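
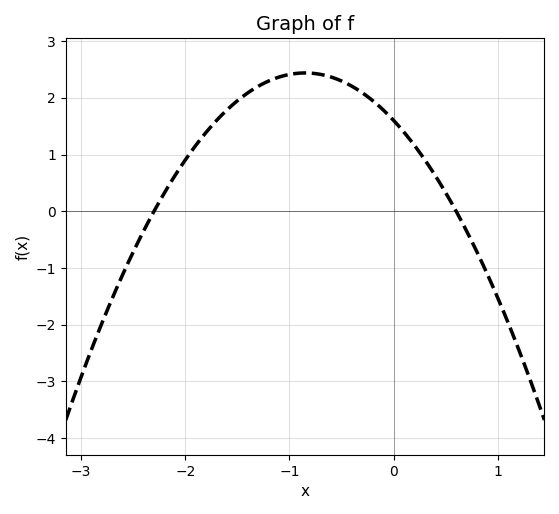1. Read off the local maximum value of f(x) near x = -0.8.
2.4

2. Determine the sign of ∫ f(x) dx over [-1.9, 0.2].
positive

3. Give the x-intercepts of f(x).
-2.3, 0.6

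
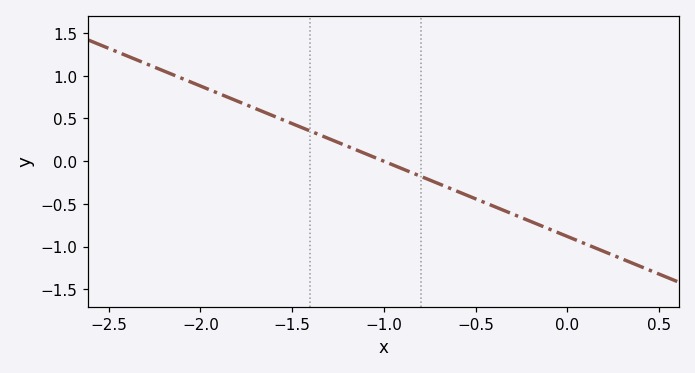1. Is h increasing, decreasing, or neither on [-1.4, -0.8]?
decreasing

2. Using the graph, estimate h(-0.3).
-0.6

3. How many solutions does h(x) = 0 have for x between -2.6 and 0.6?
1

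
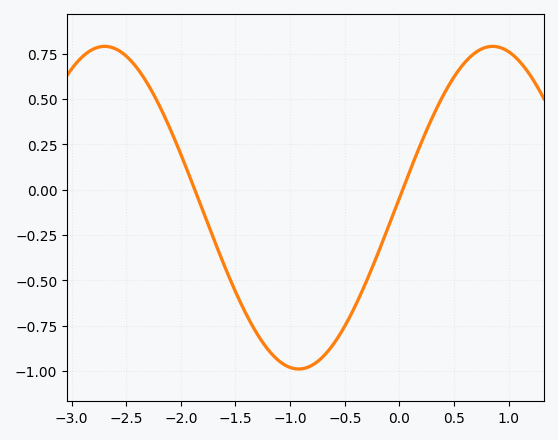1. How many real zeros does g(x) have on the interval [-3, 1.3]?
2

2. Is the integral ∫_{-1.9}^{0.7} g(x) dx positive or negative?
negative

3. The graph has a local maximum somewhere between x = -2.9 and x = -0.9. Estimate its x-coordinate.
-2.7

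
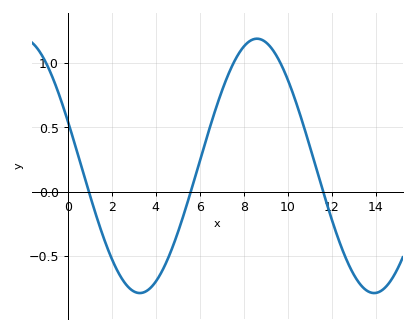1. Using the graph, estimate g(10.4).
0.7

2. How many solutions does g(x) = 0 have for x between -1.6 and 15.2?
3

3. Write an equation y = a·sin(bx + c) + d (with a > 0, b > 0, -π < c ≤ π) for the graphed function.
y = 0.99sin(0.59x + 2.8) + 0.2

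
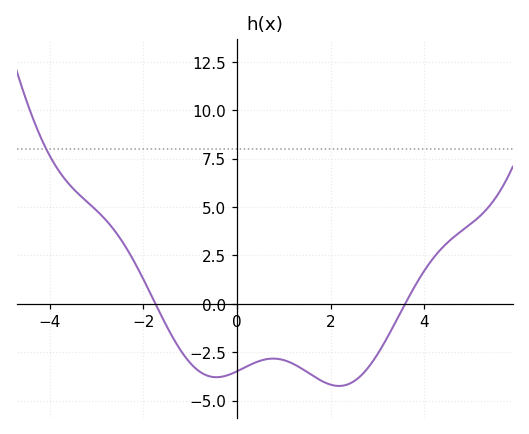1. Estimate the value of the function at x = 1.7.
-3.8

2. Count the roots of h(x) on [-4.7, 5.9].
2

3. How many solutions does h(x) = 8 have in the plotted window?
1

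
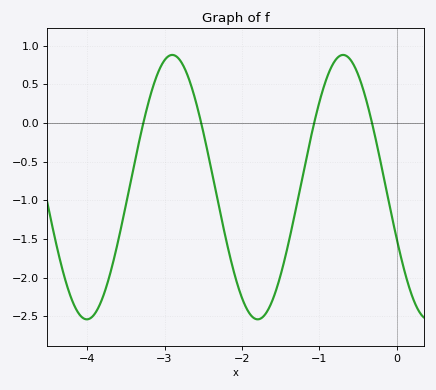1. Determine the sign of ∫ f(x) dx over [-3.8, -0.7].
negative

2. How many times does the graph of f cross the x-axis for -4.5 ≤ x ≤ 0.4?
4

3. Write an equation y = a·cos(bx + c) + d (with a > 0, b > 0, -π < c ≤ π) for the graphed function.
y = 1.71cos(2.9x + 2) - 0.83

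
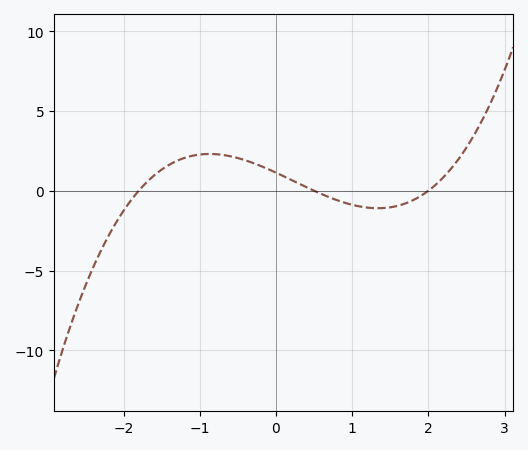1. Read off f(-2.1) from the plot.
-2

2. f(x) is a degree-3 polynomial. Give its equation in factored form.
y = 0.63(x + 1.8)(x - 0.5)(x - 2)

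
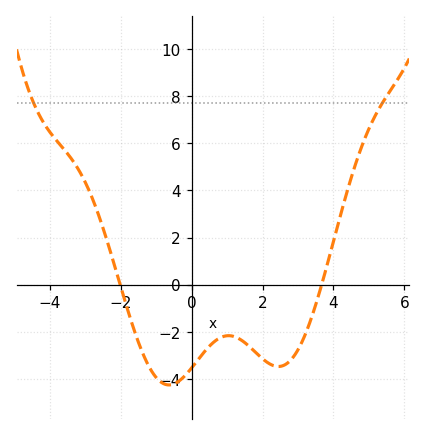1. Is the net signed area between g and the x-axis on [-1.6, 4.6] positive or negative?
negative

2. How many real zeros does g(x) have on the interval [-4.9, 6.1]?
2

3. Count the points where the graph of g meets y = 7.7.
2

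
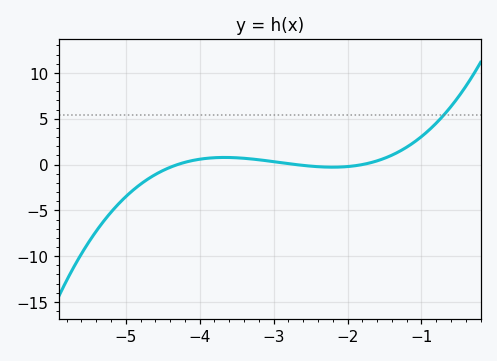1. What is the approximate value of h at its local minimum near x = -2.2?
-0.5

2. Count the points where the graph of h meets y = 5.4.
1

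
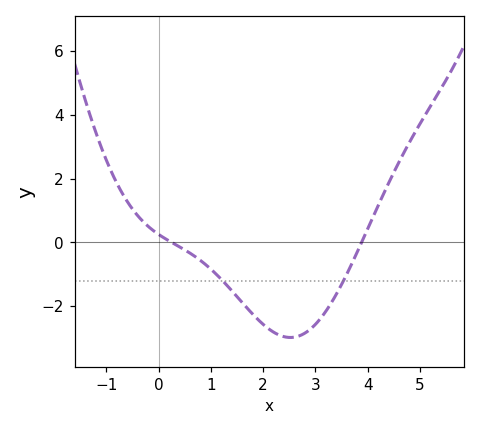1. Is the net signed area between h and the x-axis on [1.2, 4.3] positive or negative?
negative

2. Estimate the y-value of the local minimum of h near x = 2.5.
-2.98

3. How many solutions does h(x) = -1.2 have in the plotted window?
2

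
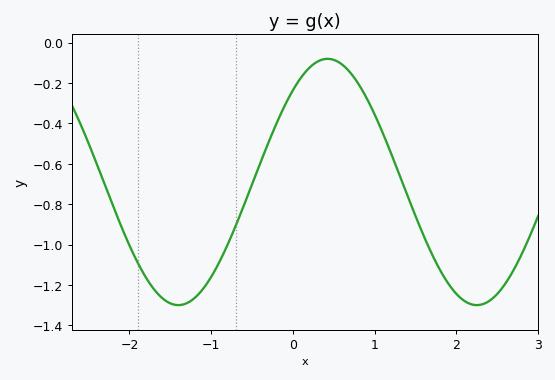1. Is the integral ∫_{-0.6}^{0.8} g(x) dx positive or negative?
negative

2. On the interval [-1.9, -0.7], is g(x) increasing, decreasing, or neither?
neither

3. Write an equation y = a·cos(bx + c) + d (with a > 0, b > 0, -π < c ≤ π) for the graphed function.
y = 0.61cos(1.7x - 0.73) - 0.69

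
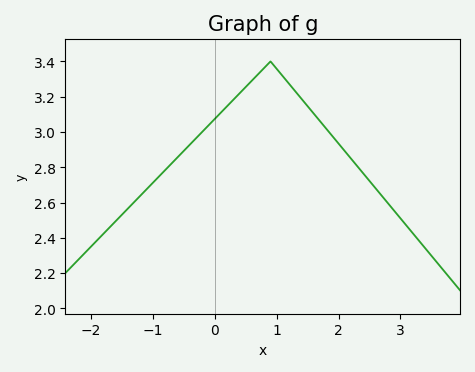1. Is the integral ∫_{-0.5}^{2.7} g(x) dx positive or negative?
positive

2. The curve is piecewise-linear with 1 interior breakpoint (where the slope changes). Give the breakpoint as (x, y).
(0.9, 3.4)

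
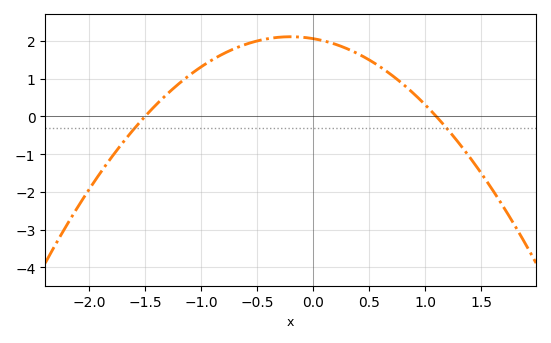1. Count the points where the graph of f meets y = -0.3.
2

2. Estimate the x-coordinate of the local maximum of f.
-0.2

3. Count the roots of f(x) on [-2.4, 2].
2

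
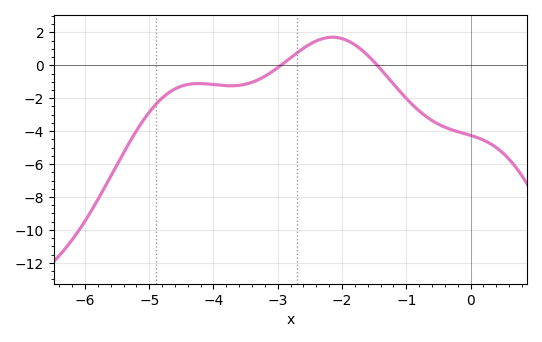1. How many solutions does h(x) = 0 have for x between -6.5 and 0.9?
2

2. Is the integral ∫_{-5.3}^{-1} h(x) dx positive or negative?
negative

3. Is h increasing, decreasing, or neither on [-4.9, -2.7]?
neither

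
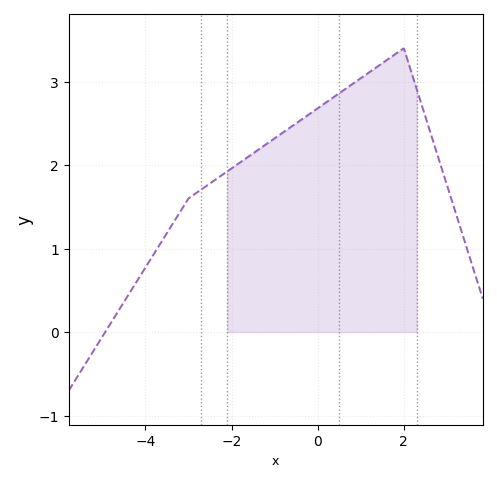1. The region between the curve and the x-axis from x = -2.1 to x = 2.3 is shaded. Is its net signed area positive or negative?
positive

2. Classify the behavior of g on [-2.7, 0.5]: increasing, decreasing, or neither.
increasing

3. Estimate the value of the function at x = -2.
2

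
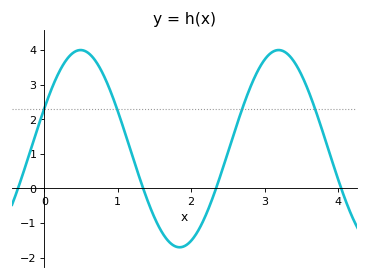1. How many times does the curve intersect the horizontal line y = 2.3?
4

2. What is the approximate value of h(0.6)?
3.91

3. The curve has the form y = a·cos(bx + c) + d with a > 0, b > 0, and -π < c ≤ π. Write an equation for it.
y = 2.85cos(2.33x - 1.15) + 1.15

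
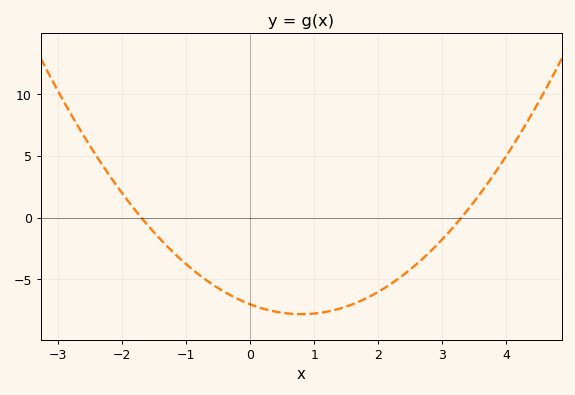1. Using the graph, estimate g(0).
-7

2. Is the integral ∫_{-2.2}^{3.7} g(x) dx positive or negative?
negative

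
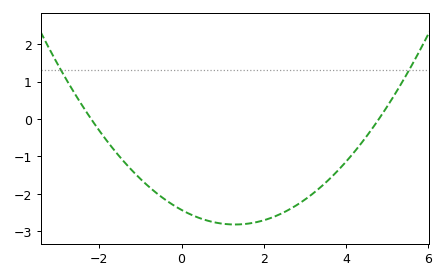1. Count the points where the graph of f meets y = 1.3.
2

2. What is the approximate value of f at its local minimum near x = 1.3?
-2.8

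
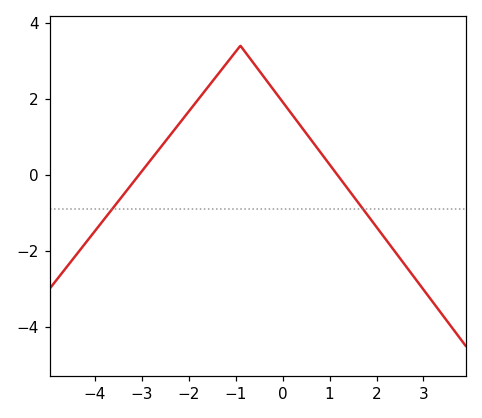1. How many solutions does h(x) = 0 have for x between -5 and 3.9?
2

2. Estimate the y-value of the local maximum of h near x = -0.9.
3.4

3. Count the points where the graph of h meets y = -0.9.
2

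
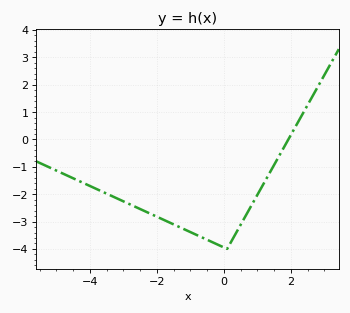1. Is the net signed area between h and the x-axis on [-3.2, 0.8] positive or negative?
negative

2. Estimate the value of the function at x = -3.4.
-2.03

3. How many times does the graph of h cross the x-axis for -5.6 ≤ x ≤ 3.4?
1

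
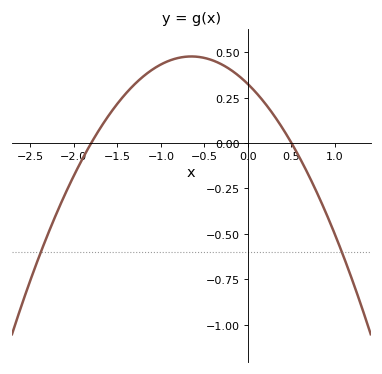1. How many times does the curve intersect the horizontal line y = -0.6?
2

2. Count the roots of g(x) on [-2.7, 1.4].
2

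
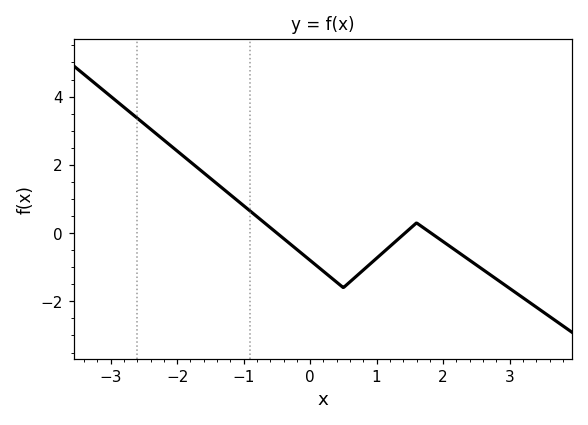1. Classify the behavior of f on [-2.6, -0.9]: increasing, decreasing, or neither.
decreasing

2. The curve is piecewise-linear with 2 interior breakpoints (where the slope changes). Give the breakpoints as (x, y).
(0.5, -1.6); (1.6, 0.3)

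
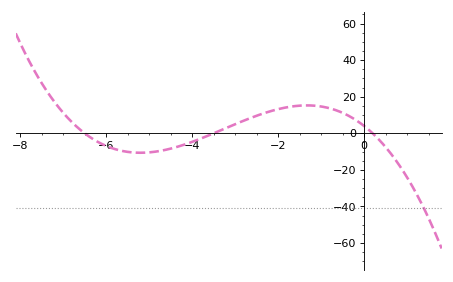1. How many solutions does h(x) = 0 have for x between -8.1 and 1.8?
3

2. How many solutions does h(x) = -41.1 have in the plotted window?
1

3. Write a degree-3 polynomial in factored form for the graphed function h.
y = -0.89(x + 6.5)(x + 3.5)(x - 0.2)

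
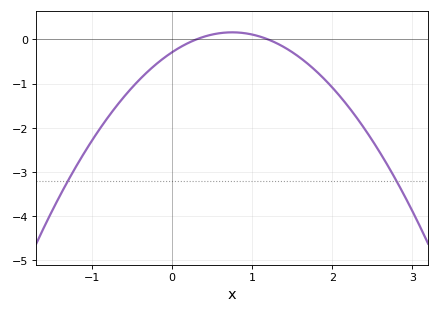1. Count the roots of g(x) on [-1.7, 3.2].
2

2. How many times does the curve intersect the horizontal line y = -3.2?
2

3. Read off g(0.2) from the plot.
-0.1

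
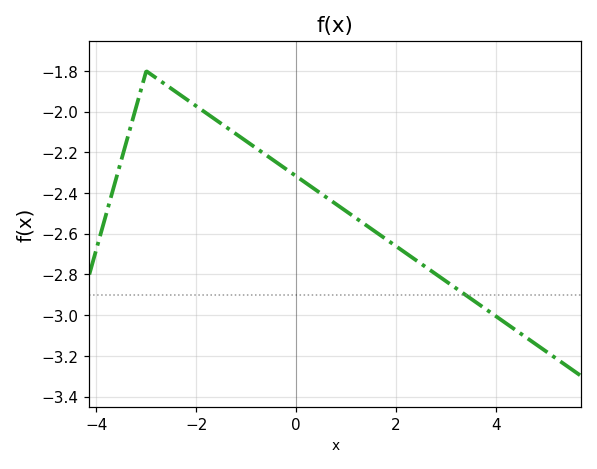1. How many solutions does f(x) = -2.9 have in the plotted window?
1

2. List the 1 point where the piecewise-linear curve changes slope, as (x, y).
(-3, -1.8)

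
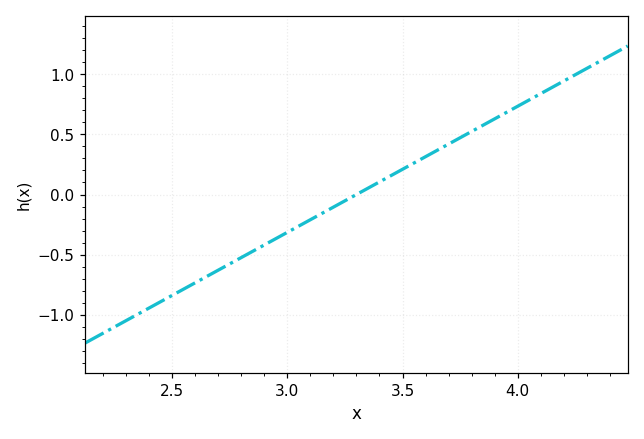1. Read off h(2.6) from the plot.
-0.735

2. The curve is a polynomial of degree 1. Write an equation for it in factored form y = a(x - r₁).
y = 1.05(x - 3.3)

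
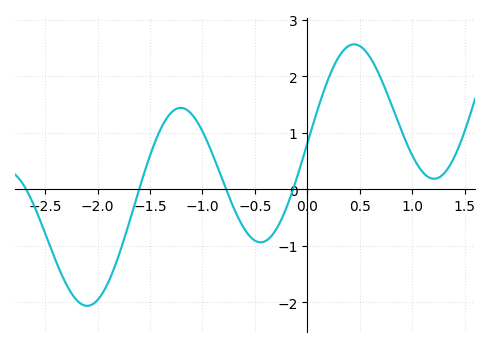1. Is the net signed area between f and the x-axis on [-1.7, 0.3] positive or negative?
positive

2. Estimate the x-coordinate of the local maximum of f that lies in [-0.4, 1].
0.4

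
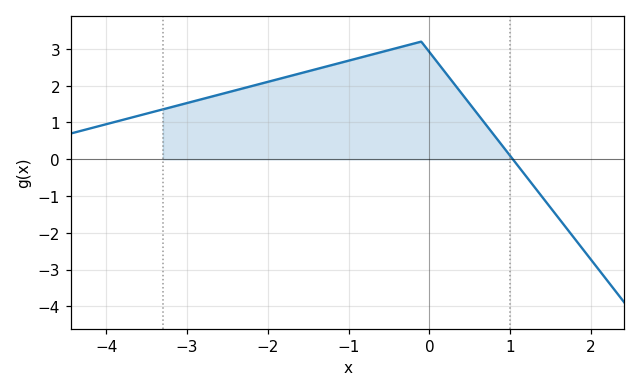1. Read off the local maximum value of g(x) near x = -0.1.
3.2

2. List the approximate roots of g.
1.03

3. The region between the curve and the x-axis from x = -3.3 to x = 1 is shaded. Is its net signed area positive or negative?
positive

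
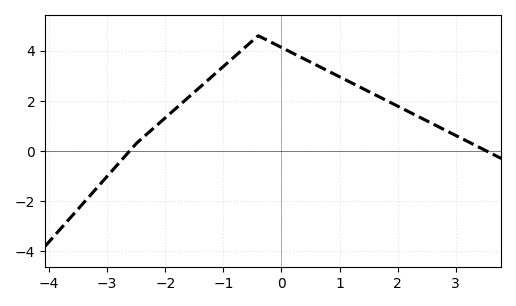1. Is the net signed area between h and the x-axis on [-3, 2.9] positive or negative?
positive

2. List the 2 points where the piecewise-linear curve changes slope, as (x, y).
(-2.5, 0.3); (-0.4, 4.6)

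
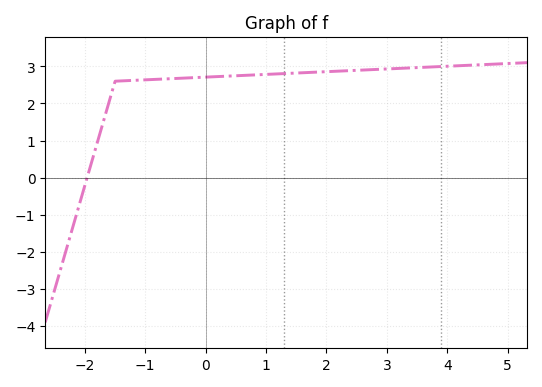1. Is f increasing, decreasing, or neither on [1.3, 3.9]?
increasing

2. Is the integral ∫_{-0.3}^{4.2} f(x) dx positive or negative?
positive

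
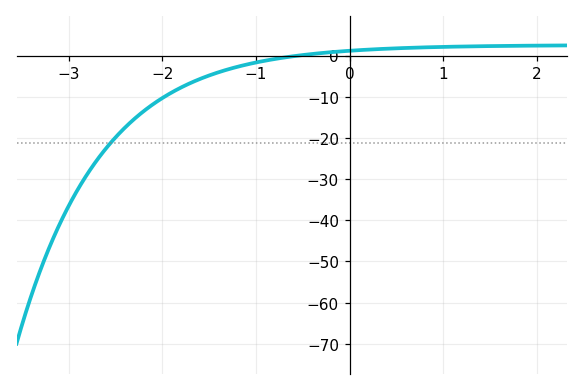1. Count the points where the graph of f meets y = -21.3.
1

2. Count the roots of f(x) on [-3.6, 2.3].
1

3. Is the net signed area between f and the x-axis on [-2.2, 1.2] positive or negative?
negative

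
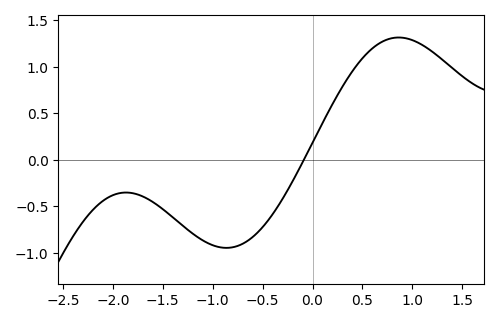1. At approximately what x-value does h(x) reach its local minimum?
-0.9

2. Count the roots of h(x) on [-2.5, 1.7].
1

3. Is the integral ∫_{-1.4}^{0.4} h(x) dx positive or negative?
negative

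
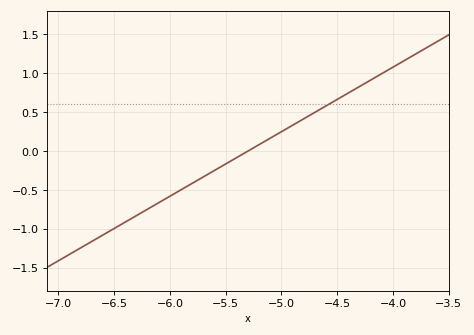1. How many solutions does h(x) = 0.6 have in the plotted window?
1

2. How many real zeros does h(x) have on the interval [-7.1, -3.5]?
1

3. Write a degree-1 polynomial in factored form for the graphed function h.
y = 0.83(x + 5.3)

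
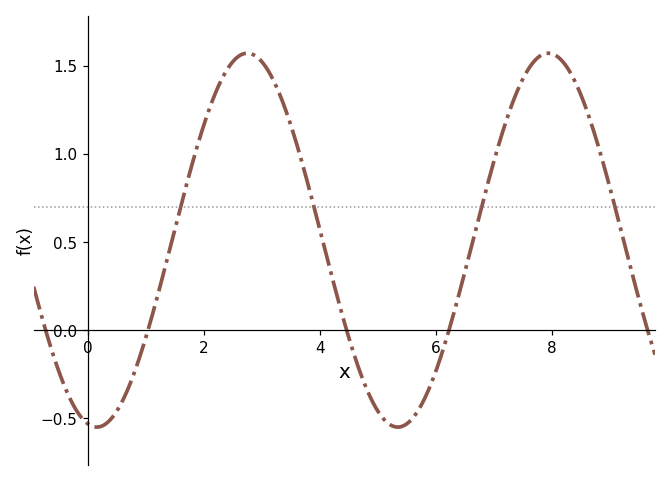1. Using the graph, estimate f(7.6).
1.48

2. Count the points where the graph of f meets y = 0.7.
4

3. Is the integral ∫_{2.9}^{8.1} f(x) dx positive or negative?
positive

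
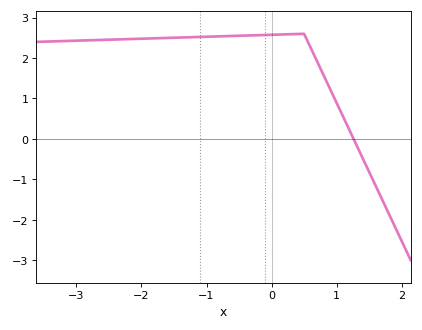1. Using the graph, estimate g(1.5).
-0.8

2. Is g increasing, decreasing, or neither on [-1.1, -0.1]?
increasing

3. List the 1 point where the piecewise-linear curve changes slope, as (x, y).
(0.5, 2.6)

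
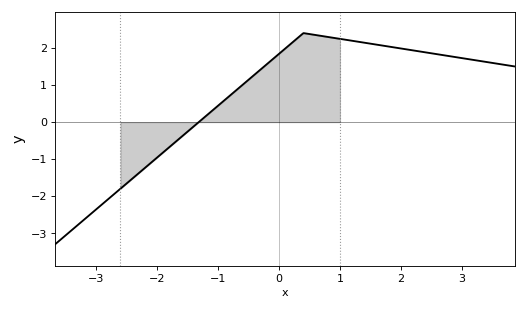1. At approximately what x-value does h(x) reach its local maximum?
0.401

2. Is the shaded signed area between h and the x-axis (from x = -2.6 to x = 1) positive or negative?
positive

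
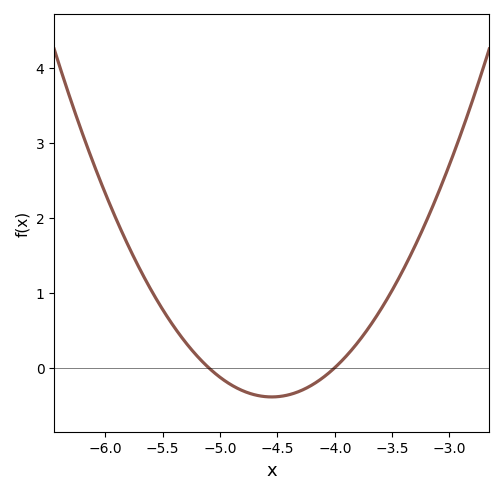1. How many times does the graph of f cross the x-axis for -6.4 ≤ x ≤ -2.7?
2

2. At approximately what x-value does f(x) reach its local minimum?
-4.5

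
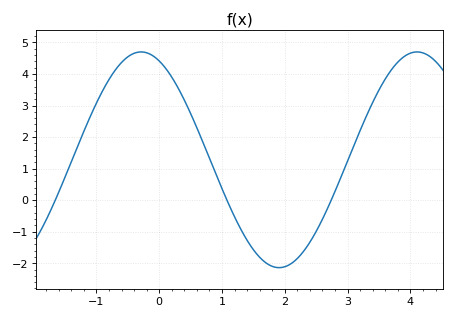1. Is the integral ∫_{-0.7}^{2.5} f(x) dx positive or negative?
positive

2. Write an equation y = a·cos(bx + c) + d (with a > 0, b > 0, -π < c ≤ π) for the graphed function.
y = 3.42cos(1.43x + 0.412) + 1.28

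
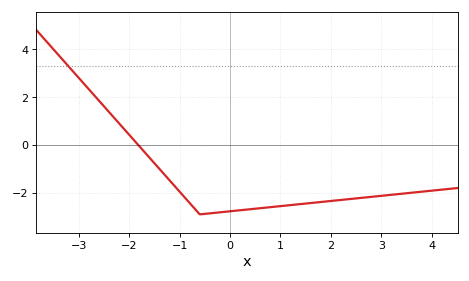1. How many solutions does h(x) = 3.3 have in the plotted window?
1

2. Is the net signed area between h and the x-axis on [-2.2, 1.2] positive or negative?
negative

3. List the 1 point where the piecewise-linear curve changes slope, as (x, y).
(-0.6, -2.9)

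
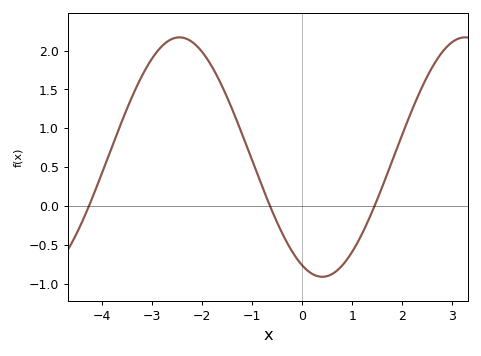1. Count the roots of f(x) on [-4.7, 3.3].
3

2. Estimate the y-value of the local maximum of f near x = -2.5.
2.15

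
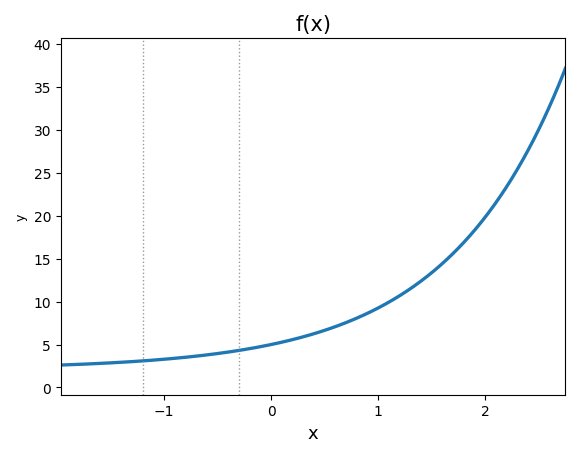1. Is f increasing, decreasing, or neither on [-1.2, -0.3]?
increasing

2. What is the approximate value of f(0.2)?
5.57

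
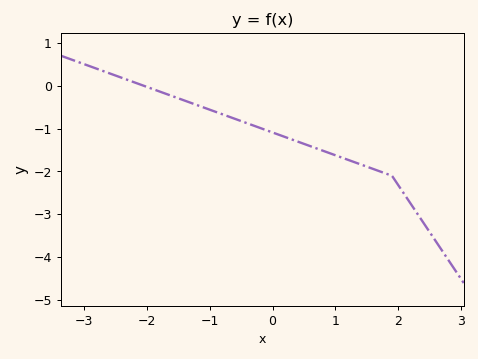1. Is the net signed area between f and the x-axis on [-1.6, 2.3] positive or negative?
negative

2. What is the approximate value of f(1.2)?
-1.73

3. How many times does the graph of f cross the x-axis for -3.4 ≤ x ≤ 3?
1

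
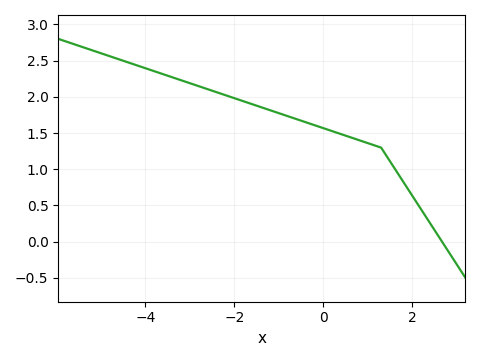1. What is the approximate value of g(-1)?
1.78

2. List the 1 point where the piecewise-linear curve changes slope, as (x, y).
(1.3, 1.3)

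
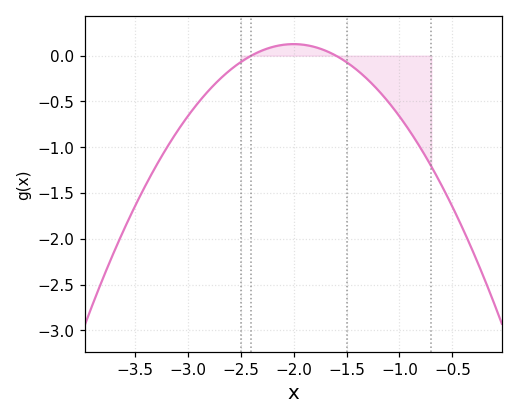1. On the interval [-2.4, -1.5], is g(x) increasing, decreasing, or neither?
neither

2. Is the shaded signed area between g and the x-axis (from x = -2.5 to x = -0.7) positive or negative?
negative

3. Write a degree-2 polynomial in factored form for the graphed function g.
y = -0.79(x + 2.4)(x + 1.6)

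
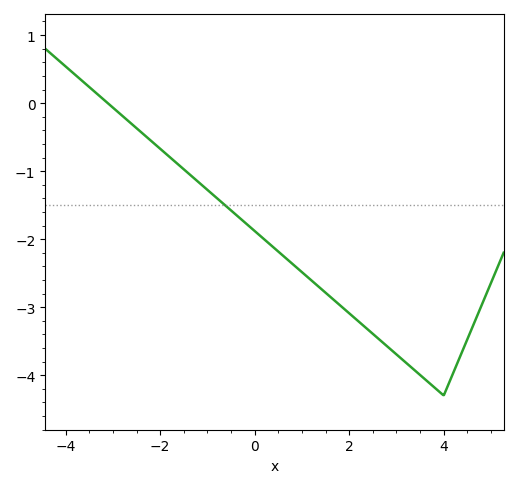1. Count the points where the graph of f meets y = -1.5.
1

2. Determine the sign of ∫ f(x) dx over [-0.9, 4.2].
negative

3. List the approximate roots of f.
-3.2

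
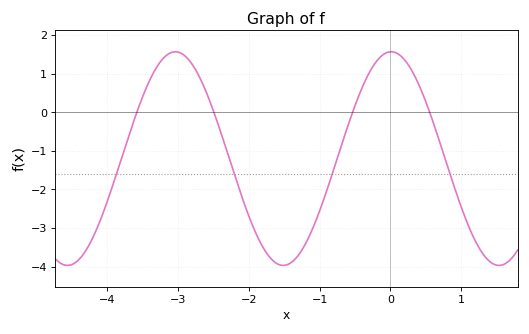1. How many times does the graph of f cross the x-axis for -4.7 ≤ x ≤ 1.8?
4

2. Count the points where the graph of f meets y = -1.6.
4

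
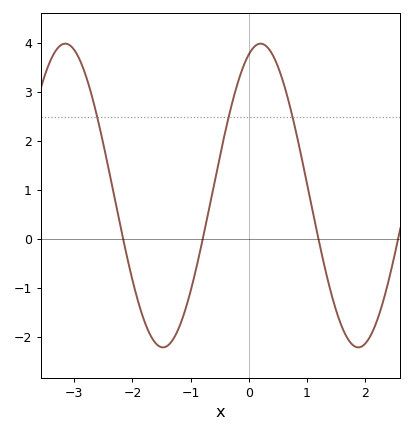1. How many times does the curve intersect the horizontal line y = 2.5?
3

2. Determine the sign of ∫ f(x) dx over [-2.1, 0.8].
positive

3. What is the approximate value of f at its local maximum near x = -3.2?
3.99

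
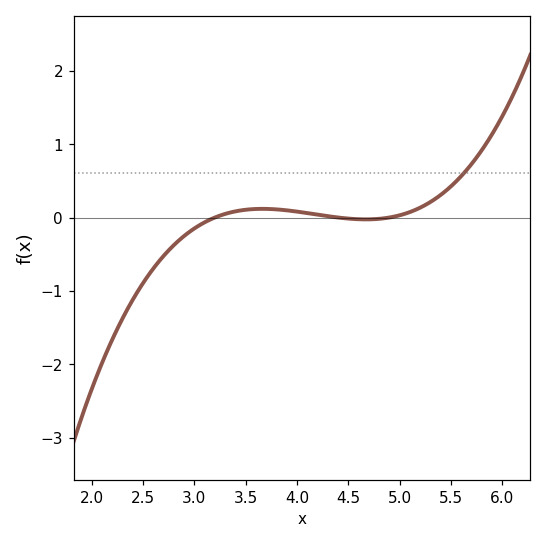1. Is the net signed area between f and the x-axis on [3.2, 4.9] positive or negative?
positive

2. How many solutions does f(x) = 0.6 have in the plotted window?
1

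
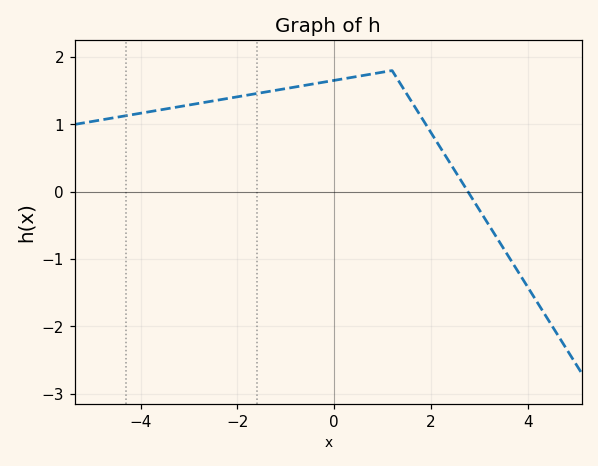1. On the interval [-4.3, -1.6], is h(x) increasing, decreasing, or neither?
increasing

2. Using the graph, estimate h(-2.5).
1.35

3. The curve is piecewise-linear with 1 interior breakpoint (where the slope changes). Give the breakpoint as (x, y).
(1.2, 1.8)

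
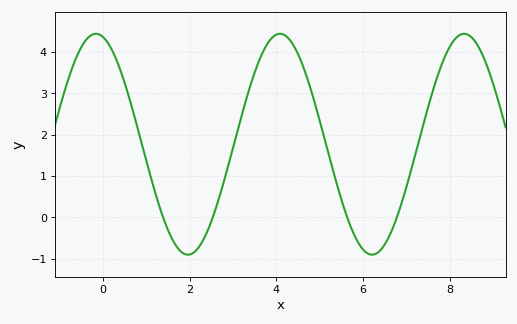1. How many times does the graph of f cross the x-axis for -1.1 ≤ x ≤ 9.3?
4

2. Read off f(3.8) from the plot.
4.2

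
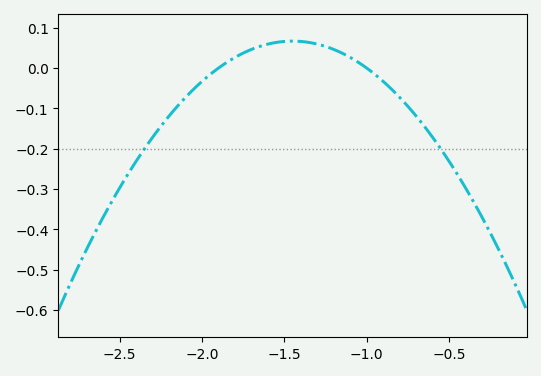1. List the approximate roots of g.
-1.9, -1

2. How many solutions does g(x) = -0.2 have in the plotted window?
2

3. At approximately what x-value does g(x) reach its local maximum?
-1.45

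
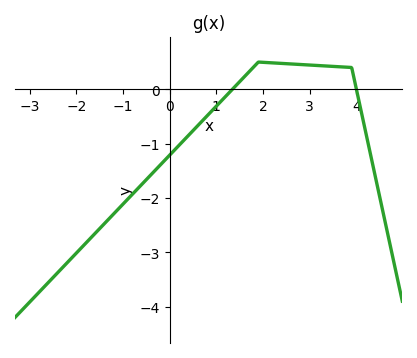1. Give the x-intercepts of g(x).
1.4, 4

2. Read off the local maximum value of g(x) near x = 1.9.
0.5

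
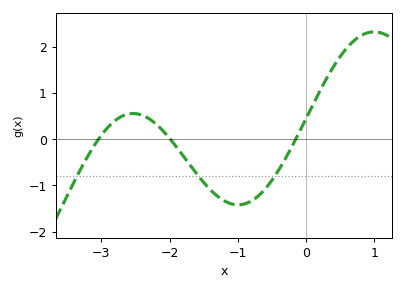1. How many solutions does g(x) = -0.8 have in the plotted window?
3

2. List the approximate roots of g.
-3.04, -1.99, -0.152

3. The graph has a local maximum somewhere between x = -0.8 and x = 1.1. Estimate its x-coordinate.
0.996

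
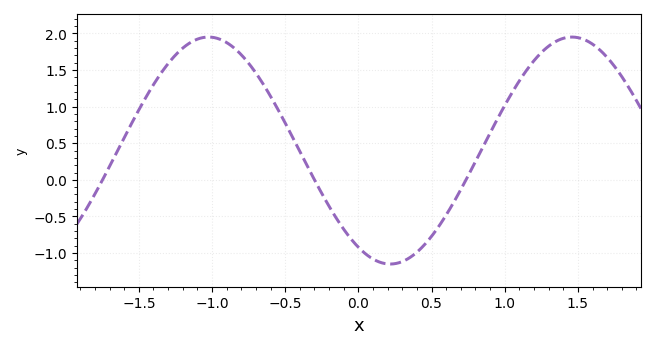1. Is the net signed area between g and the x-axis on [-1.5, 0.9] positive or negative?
positive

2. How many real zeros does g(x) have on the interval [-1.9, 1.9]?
3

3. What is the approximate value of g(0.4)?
-0.988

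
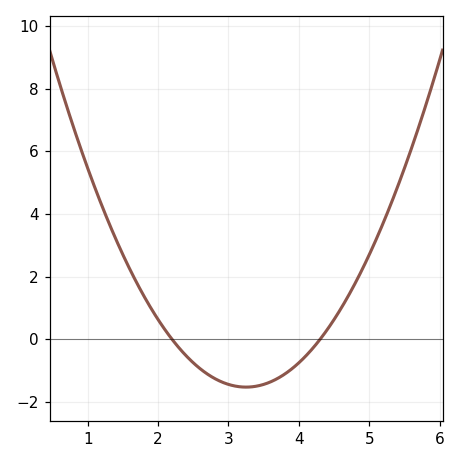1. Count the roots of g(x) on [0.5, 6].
2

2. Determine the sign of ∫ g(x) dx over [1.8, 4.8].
negative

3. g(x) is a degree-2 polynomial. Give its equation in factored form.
y = 1.38(x - 2.2)(x - 4.3)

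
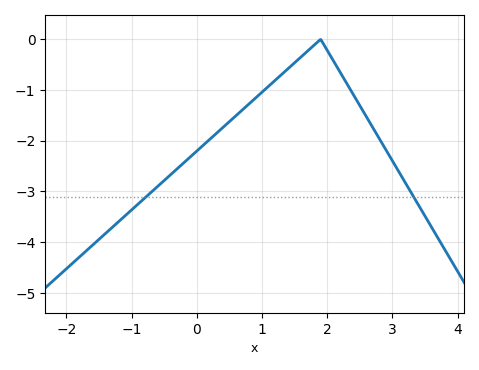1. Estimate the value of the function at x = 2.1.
-0.4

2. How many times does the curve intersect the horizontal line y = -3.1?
2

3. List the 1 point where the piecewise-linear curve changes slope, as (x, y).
(1.9, 0)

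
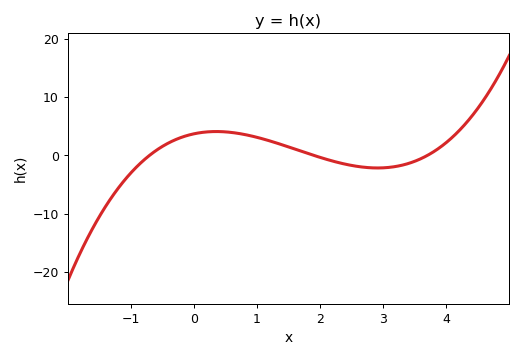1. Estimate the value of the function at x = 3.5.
-1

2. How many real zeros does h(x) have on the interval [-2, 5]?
3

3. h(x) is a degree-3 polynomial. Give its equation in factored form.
y = 0.75(x + 0.7)(x - 1.9)(x - 3.7)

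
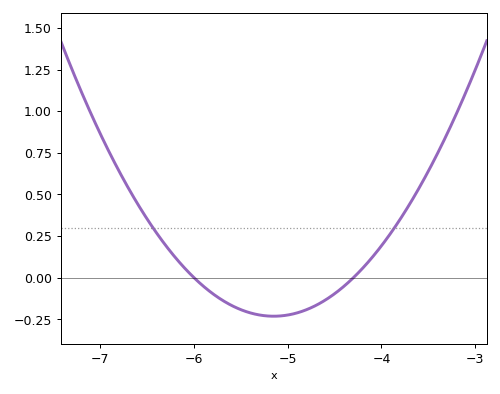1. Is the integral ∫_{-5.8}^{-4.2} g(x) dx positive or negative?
negative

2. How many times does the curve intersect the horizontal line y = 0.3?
2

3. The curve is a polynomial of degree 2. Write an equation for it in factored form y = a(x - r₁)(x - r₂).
y = 0.32(x + 6)(x + 4.3)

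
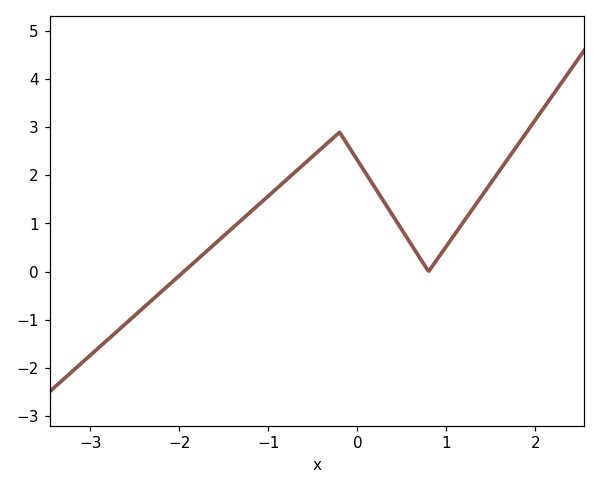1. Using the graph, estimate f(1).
0.5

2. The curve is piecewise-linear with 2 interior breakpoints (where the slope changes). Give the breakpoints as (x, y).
(-0.2, 2.9); (0.8, 0)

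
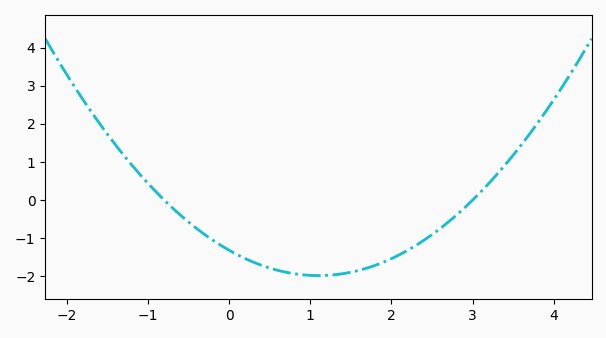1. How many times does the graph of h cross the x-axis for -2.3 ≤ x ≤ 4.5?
2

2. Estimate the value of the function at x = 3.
0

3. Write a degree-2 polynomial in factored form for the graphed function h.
y = 0.55(x + 0.8)(x - 3)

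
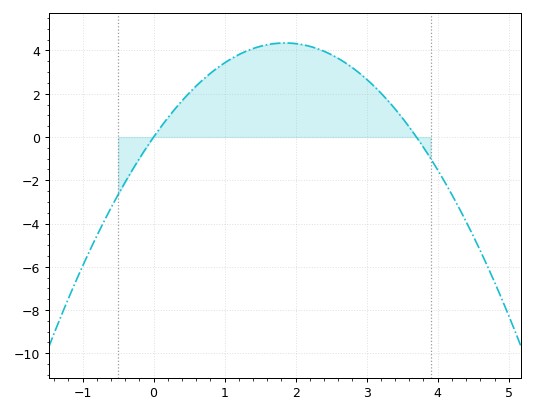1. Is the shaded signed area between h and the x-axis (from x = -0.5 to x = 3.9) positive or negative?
positive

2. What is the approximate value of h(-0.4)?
-2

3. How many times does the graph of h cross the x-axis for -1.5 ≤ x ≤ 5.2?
2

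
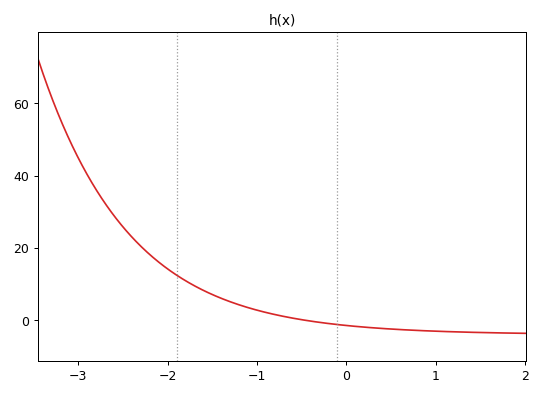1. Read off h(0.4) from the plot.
-2.28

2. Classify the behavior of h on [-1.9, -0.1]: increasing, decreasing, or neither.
decreasing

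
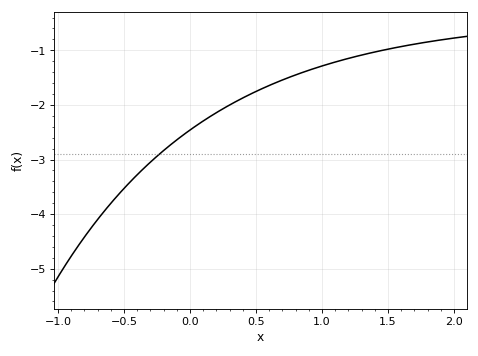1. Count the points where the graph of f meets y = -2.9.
1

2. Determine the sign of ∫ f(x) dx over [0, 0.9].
negative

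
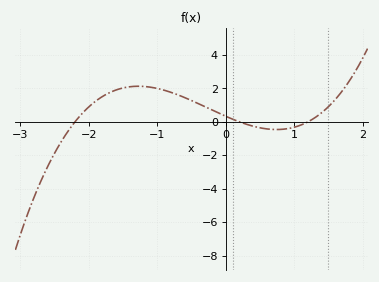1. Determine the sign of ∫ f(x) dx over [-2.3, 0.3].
positive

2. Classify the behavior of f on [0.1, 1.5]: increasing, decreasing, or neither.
neither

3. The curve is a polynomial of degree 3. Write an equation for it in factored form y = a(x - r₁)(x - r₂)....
y = 0.63(x + 2.2)(x - 0.2)(x - 1.2)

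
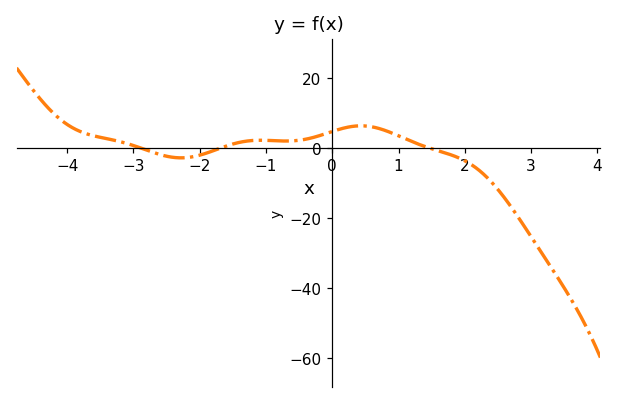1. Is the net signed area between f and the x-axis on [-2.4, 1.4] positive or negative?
positive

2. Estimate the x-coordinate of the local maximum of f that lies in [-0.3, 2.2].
0.4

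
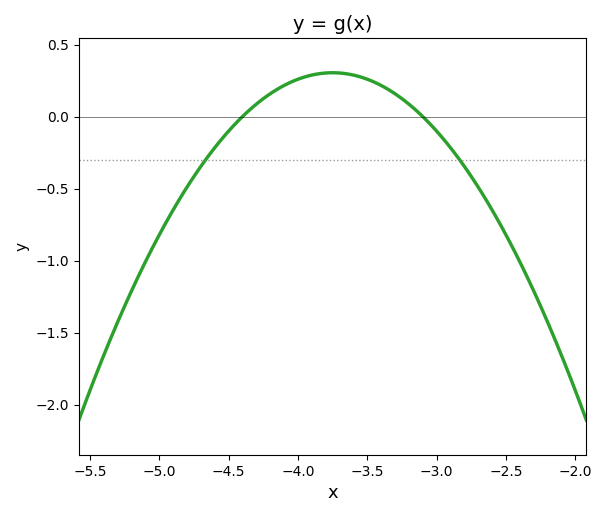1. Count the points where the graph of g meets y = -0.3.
2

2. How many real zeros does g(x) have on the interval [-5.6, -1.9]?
2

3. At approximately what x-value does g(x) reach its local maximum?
-3.75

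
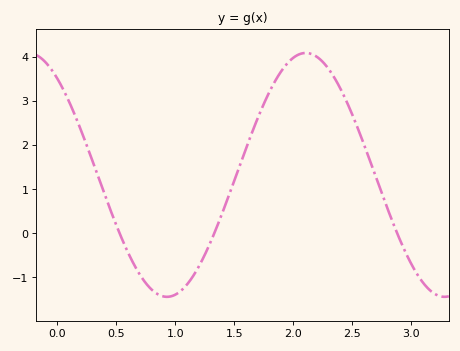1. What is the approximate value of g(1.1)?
-1.2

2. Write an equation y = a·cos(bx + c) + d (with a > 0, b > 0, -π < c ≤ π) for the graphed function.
y = 2.77cos(2.7x + 0.66) + 1.33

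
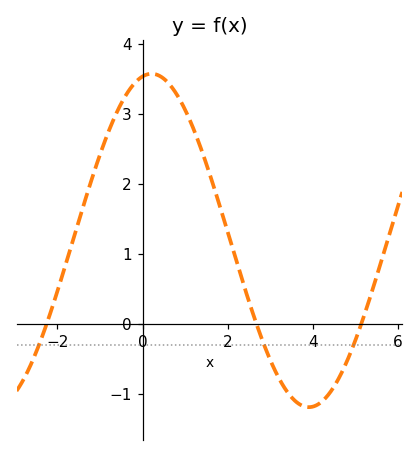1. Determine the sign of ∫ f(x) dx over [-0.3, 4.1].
positive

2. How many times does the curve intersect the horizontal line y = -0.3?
3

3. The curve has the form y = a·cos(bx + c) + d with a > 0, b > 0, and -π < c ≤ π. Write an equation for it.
y = 2.38cos(0.85x - 0.18) + 1.19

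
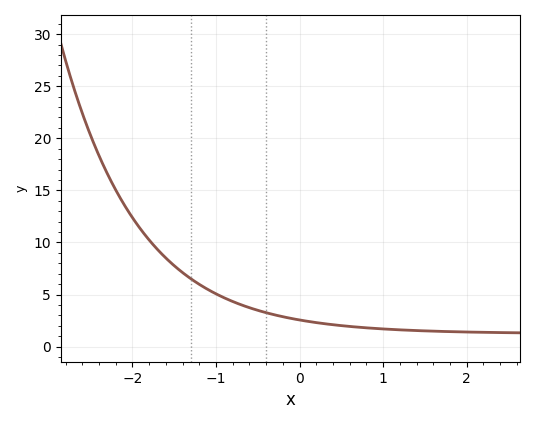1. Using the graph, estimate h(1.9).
1.5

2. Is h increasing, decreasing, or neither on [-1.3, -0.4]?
decreasing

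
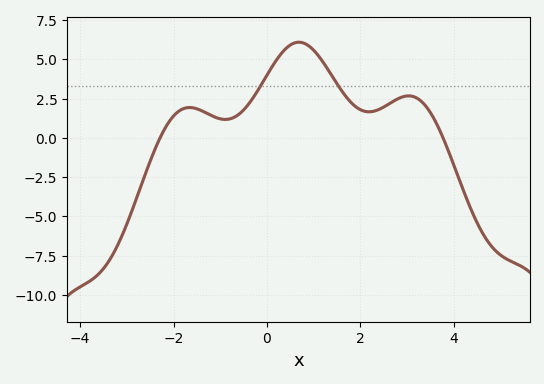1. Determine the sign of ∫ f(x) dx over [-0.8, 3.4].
positive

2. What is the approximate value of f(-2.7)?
-3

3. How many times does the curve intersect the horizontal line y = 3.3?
2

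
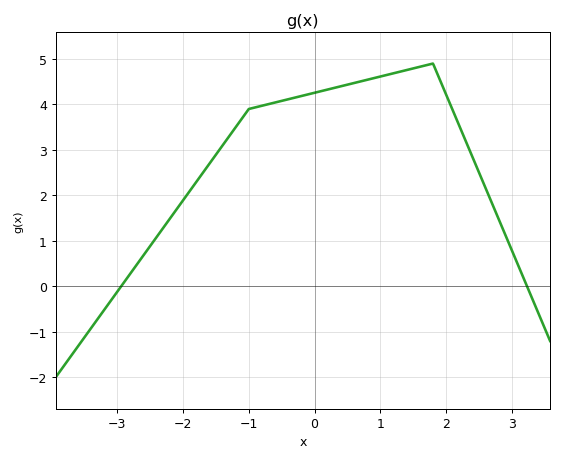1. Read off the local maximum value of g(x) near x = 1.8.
4.9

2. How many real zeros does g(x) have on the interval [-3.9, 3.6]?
2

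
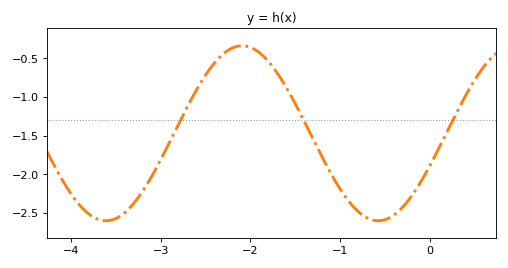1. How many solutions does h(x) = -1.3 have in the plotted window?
3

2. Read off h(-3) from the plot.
-1.81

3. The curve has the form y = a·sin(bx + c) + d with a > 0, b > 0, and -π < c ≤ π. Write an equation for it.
y = 1.13sin(2.07x - 0.38) - 1.47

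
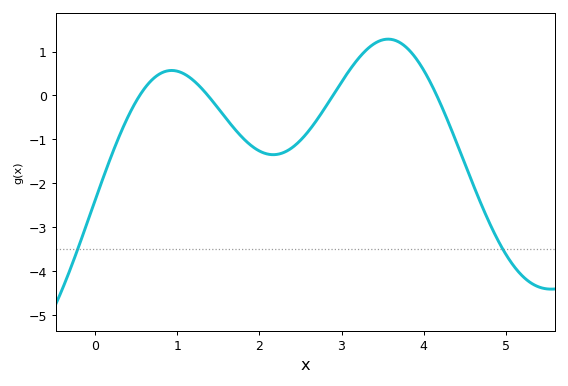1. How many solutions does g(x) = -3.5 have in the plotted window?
2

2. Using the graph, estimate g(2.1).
-1.3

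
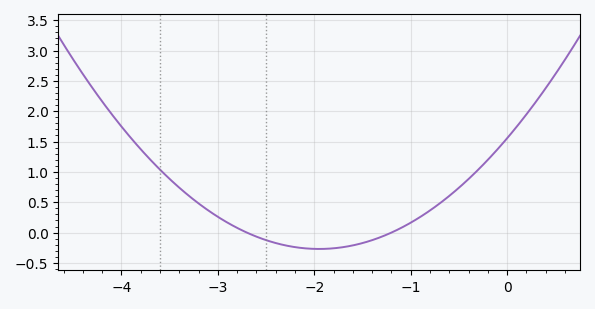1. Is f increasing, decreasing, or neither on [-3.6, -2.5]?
decreasing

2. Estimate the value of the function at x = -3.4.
0.75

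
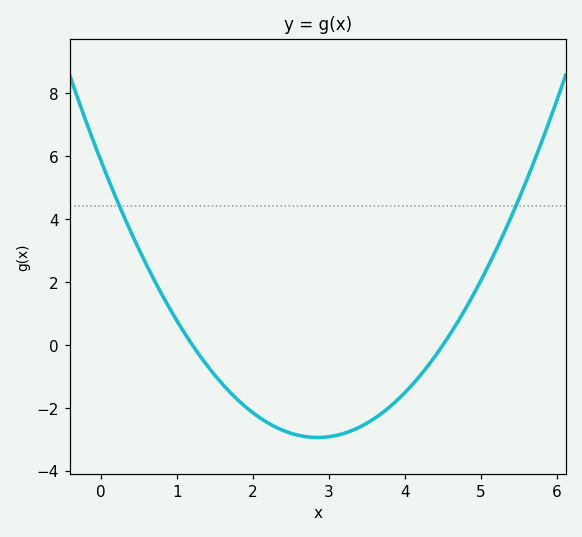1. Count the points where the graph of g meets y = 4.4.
2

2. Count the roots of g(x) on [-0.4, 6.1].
2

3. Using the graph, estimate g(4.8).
1.2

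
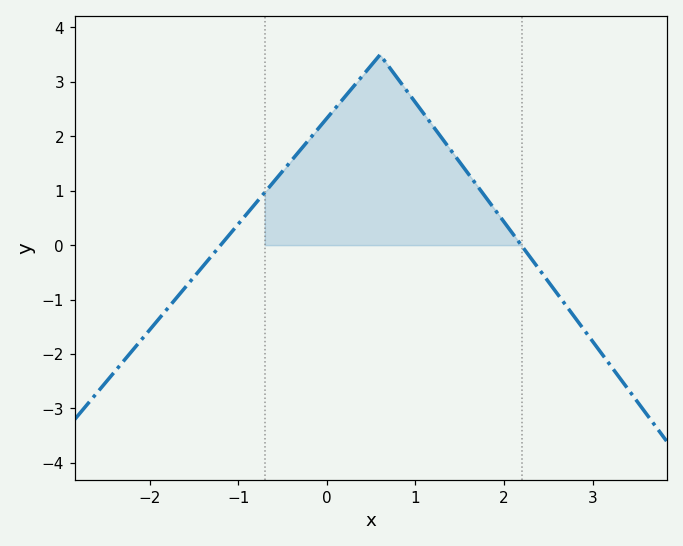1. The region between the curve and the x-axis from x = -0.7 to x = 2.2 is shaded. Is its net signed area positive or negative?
positive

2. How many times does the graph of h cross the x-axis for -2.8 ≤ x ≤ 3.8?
2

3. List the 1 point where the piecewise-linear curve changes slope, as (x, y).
(0.6, 3.5)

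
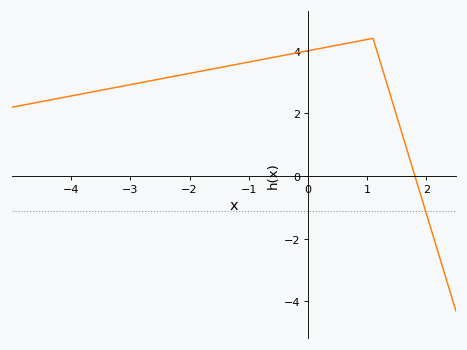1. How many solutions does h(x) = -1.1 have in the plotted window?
1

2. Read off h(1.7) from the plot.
0.665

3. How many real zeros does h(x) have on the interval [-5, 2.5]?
1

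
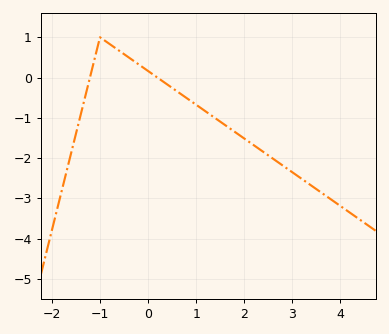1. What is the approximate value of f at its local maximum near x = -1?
1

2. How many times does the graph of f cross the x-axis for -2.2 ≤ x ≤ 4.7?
2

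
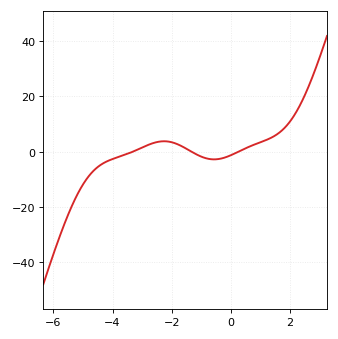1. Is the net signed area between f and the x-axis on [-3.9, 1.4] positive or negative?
positive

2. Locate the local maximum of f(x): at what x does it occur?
-2.25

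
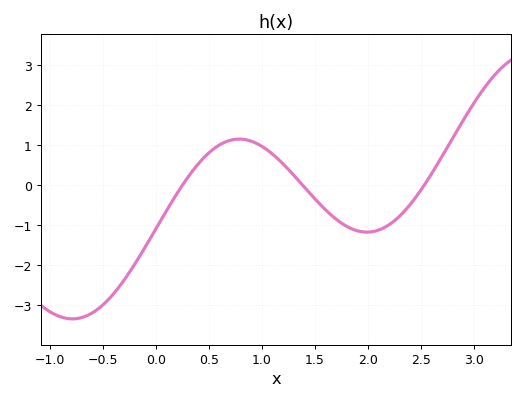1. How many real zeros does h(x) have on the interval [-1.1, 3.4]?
3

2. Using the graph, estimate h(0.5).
0.8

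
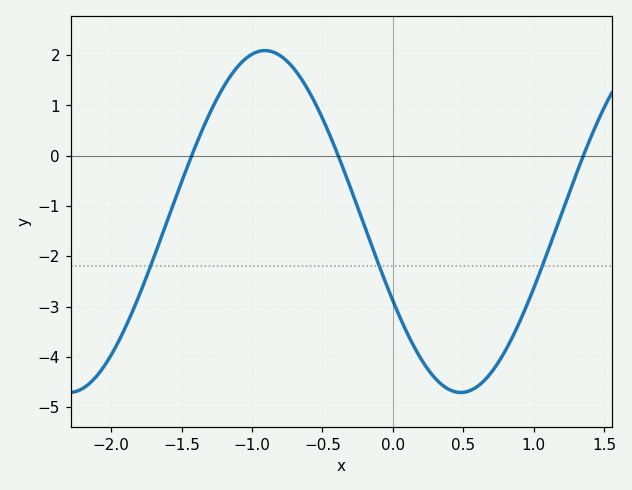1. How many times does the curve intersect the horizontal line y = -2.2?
3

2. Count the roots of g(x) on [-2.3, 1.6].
3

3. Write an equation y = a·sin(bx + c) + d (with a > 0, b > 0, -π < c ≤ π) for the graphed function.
y = 3.4sin(2.26x - 2.66) - 1.31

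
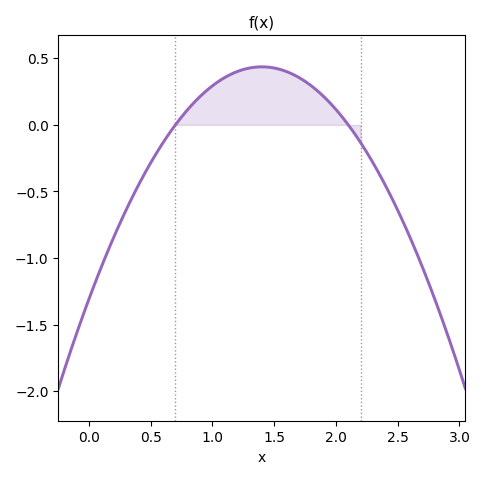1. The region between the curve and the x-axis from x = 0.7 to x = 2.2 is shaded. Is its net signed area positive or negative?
positive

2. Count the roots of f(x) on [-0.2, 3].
2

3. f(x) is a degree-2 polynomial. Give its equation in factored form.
y = -0.89(x - 0.7)(x - 2.1)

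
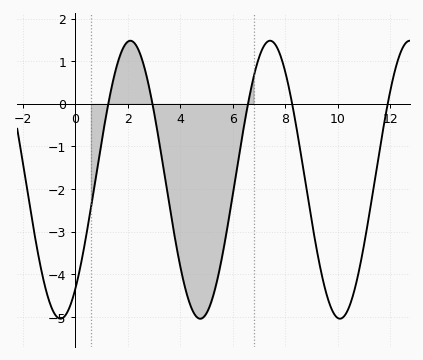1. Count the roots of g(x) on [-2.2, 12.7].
5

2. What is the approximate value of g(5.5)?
-3.9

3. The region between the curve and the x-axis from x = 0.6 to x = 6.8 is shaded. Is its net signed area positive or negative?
negative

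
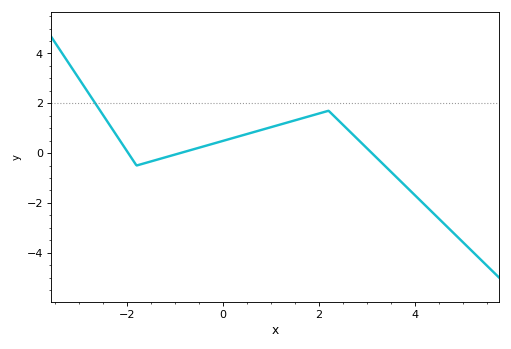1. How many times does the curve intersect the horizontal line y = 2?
1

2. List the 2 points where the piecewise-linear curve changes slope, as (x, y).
(-1.8, -0.5); (2.2, 1.7)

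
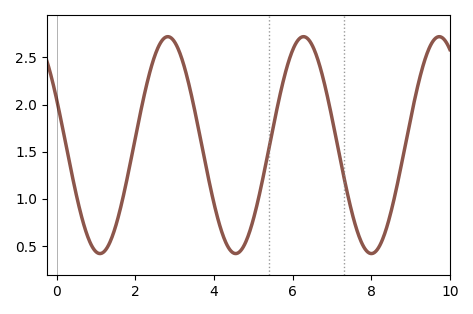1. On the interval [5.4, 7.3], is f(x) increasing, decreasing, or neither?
neither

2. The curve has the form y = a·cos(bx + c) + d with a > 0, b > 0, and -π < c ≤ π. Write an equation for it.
y = 1.15cos(1.8x + 1.1) + 1.57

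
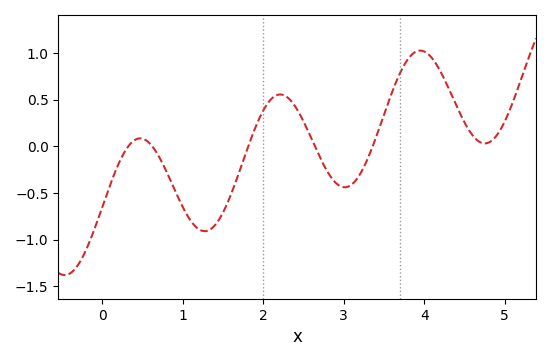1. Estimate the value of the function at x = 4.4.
0.45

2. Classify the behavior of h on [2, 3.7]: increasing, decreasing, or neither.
neither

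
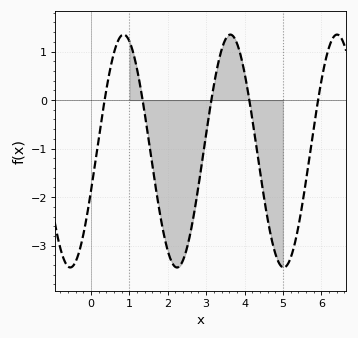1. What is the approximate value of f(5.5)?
-2.2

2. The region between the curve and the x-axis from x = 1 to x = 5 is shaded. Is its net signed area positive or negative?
negative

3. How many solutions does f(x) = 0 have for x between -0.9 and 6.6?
5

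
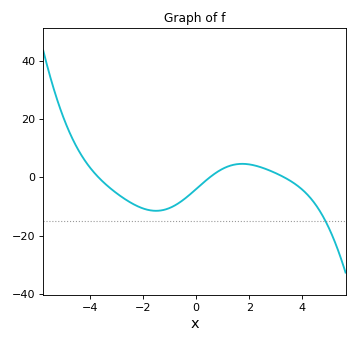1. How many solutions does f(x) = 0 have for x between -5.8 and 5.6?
3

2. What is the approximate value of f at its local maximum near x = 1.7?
4.58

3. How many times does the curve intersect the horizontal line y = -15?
1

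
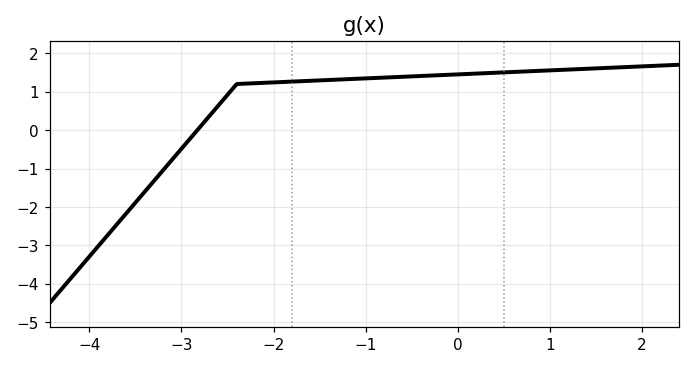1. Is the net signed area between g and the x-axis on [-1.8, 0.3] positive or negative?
positive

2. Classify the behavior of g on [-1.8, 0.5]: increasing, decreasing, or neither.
increasing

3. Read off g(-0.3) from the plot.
1.42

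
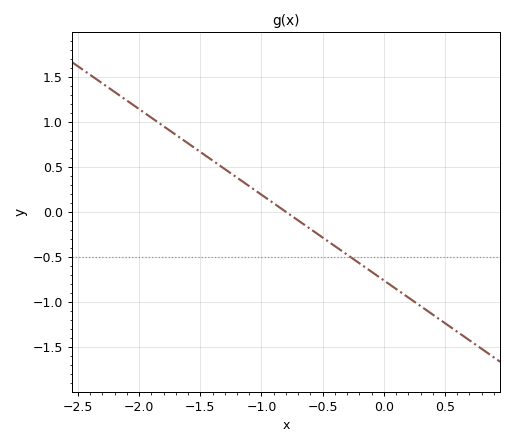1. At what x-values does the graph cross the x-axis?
-0.8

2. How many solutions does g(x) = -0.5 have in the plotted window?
1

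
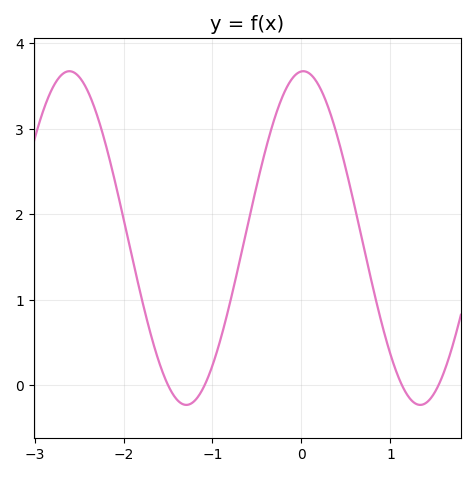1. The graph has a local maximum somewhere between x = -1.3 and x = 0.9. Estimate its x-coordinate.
0.02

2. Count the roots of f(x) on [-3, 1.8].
4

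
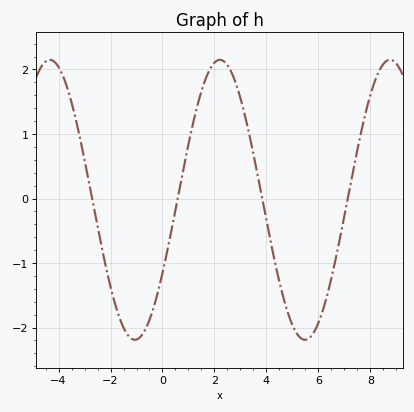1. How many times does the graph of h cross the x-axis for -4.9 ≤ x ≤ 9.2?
4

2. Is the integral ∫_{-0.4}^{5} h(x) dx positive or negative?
positive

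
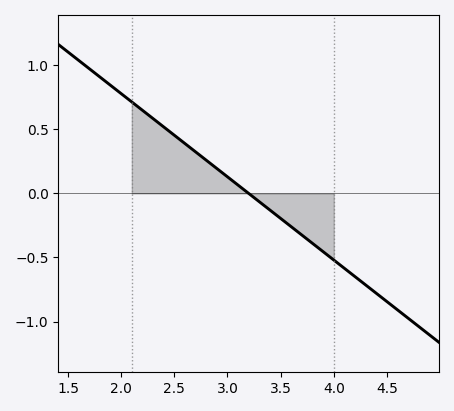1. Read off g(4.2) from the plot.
-0.65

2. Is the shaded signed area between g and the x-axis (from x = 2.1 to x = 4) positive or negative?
positive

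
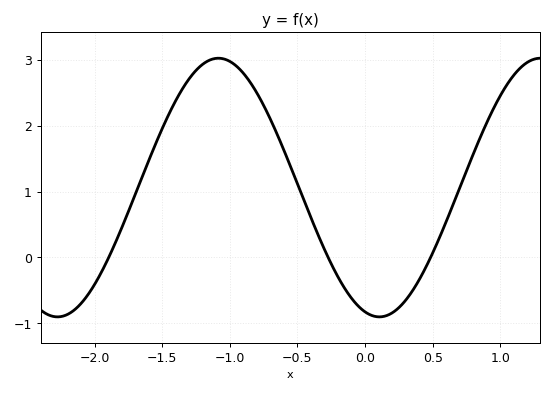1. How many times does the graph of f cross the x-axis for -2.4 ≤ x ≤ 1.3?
3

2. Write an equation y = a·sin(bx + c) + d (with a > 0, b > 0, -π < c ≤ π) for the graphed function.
y = 1.96sin(2.64x - 1.85) + 1.06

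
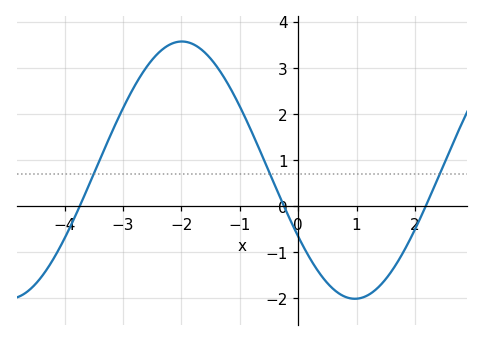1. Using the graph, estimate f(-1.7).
3.44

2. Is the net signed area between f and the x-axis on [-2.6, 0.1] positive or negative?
positive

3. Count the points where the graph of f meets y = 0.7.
3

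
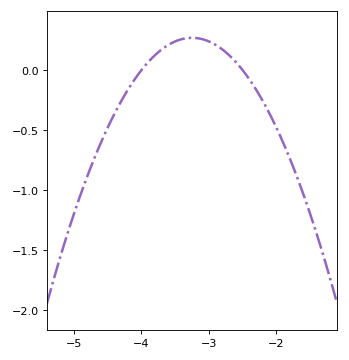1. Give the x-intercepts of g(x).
-4, -2.5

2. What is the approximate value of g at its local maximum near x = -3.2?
0.25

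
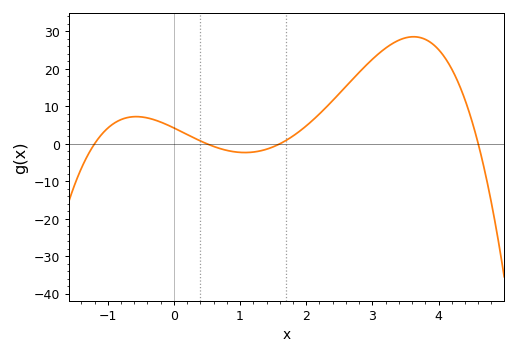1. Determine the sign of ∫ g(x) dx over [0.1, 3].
positive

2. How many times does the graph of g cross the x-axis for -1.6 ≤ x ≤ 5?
4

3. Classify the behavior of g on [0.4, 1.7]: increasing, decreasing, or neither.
neither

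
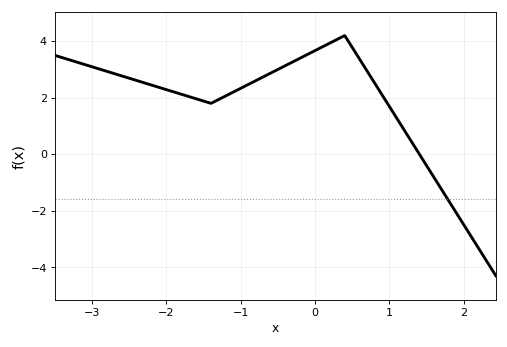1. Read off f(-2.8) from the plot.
3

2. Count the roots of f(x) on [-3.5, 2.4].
1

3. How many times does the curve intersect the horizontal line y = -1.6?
1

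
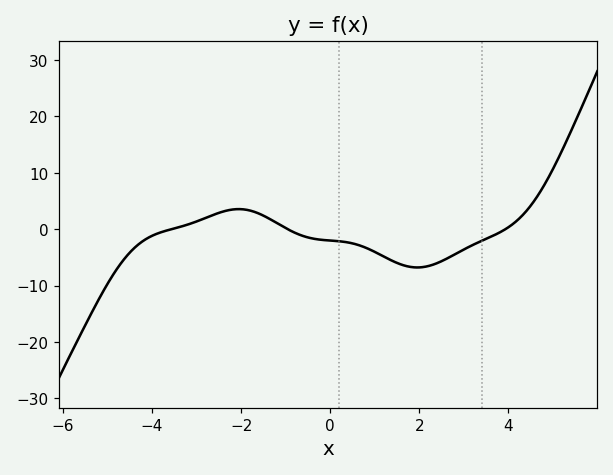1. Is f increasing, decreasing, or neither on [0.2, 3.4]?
neither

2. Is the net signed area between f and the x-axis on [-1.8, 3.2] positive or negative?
negative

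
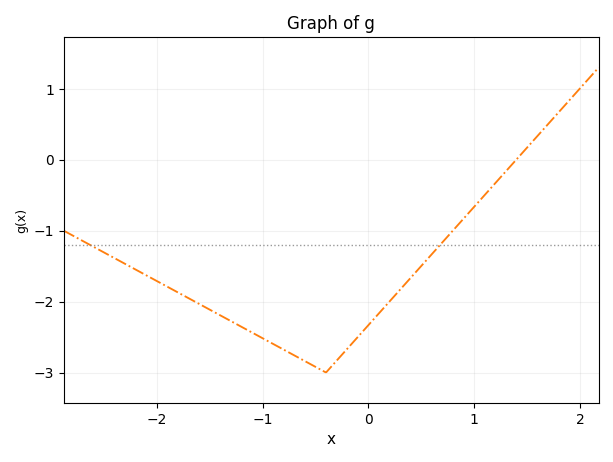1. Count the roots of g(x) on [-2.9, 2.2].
1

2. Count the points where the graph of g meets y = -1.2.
2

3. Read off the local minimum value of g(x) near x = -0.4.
-3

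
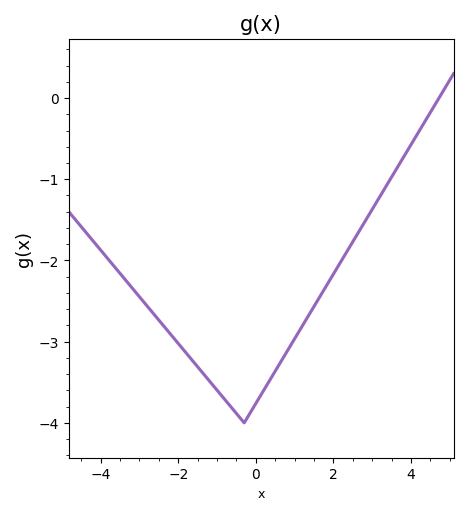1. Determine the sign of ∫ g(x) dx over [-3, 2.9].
negative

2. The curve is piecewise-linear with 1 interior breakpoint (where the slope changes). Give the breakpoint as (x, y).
(-0.3, -4)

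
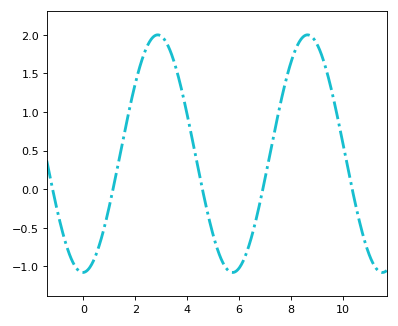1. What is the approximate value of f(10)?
0.6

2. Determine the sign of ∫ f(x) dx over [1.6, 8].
positive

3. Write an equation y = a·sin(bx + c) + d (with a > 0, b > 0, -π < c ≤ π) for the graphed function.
y = 1.54sin(1.1x - 1.6) + 0.46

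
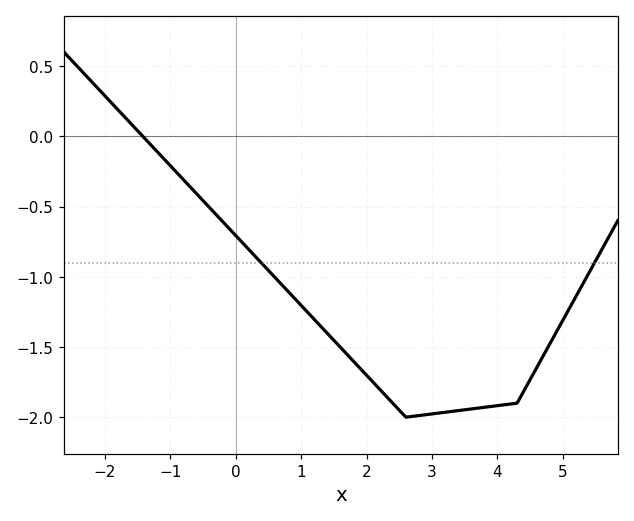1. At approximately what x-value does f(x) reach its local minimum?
2.6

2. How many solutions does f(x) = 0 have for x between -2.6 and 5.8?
1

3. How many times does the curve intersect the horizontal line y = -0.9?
2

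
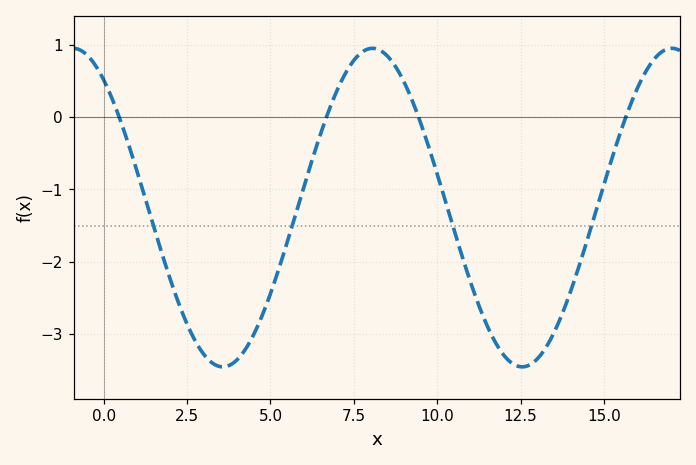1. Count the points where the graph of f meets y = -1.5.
4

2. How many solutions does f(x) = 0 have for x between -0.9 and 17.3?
4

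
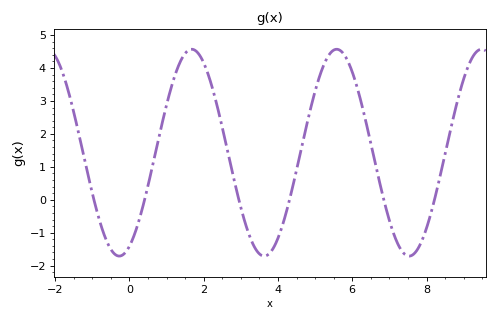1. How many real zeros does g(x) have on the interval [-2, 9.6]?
6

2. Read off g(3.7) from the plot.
-1.69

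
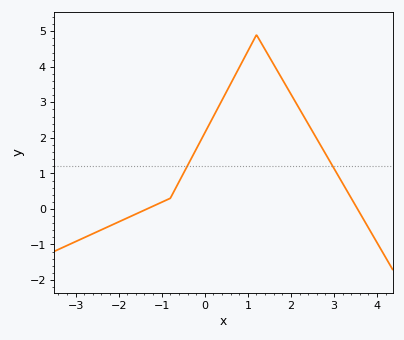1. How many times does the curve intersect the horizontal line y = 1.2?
2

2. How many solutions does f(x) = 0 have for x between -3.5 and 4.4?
2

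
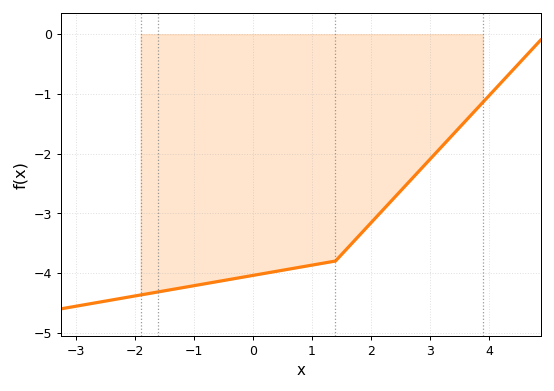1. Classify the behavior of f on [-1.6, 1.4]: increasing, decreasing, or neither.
increasing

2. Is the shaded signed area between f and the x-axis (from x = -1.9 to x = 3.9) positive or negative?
negative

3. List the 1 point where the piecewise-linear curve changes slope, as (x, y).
(1.4, -3.8)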